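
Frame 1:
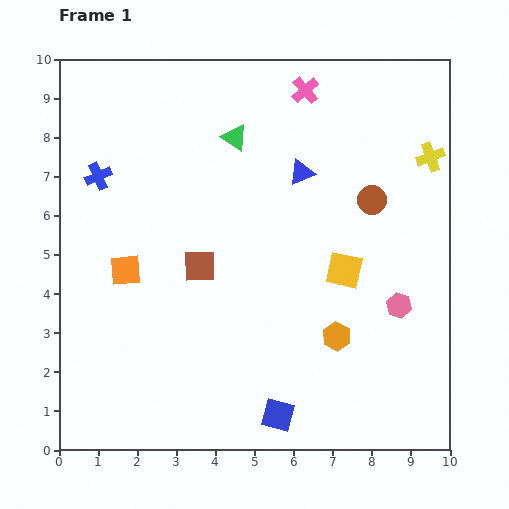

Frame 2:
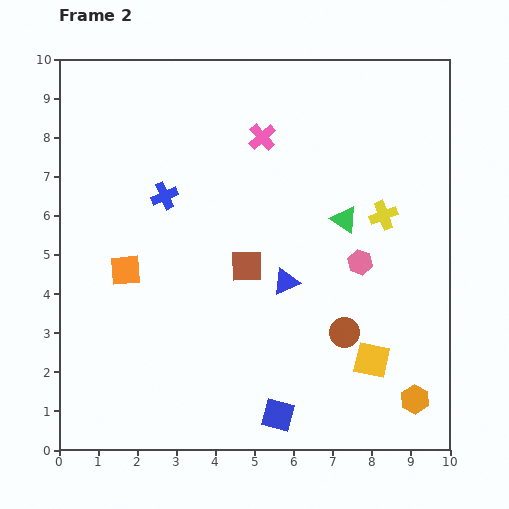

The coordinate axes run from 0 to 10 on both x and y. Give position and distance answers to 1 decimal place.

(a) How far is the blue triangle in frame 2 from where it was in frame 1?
2.8

The blue triangle moved from (6.2, 7.1) to (5.8, 4.3), a distance of √(0.4² + 2.8²) ≈ 2.8.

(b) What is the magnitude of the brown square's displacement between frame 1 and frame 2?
1.2

The brown square moved from (3.6, 4.7) to (4.8, 4.7), a distance of √(1.2² + 0.0²) ≈ 1.2.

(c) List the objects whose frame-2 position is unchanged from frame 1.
the blue square, the orange square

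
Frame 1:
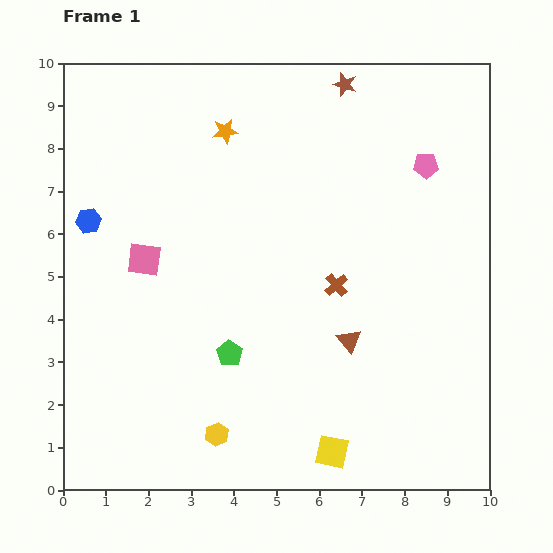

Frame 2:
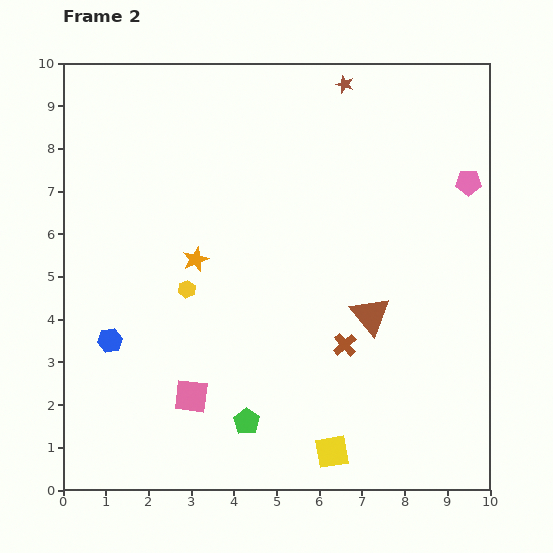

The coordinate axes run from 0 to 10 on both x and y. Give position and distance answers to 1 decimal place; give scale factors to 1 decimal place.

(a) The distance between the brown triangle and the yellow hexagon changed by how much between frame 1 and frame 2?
+0.5

Distance in frame 1: 3.8. Distance in frame 2: 4.3.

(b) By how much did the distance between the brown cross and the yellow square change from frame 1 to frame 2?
-1.4

Distance in frame 1: 3.9. Distance in frame 2: 2.5.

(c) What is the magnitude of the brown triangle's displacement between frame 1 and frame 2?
0.8

The brown triangle moved from (6.7, 3.5) to (7.2, 4.1), a distance of √(0.5² + 0.6²) ≈ 0.8.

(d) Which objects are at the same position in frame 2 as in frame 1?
the brown star, the yellow square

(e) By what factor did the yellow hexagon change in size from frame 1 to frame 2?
0.7×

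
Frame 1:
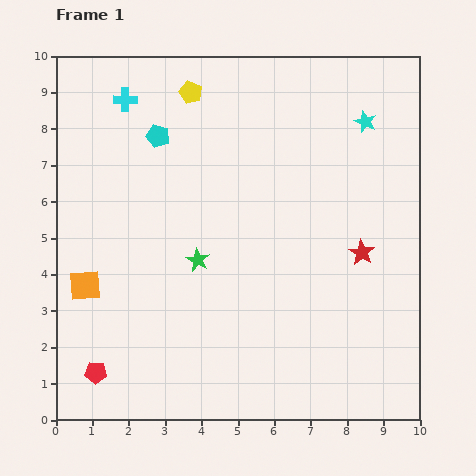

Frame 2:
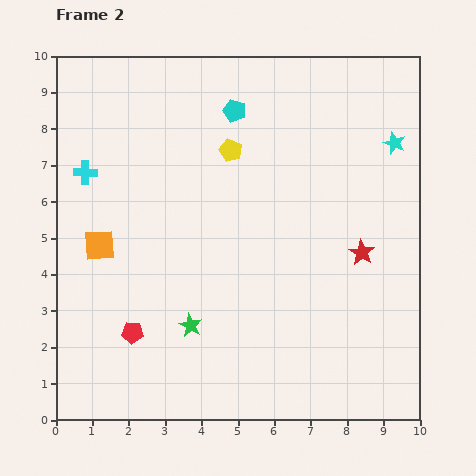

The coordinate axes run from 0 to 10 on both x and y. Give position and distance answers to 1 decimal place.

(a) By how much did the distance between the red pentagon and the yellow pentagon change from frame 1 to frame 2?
-2.4

Distance in frame 1: 8.1. Distance in frame 2: 5.7.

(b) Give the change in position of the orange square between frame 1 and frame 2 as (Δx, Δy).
(0.4, 1.1)

The orange square was at (0.8, 3.7) in frame 1 and (1.2, 4.8) in frame 2.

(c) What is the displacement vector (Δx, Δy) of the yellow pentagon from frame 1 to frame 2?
(1.1, -1.6)

The yellow pentagon was at (3.7, 9.0) in frame 1 and (4.8, 7.4) in frame 2.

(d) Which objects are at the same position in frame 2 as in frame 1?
the red star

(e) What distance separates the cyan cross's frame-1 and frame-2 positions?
2.3

The cyan cross moved from (1.9, 8.8) to (0.8, 6.8), a distance of √(1.1² + 2.0²) ≈ 2.3.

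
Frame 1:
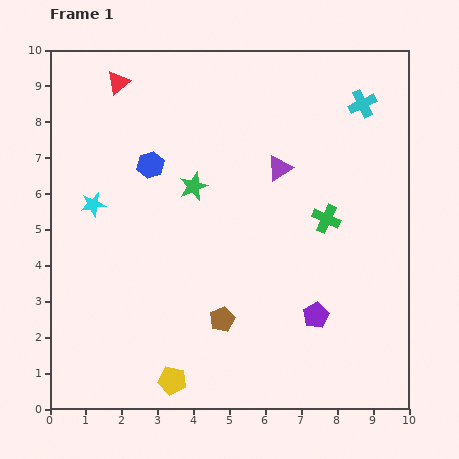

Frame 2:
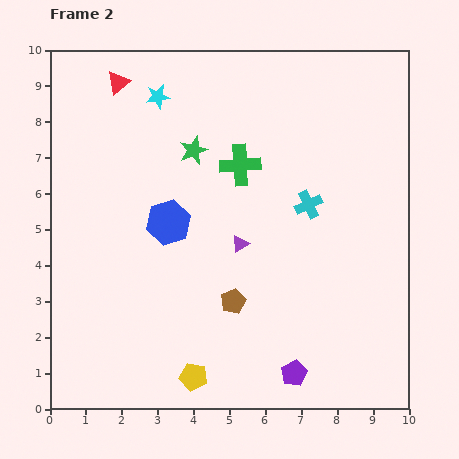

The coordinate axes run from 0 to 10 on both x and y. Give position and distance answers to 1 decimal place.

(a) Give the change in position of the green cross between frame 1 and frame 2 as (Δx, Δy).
(-2.4, 1.5)

The green cross was at (7.7, 5.3) in frame 1 and (5.3, 6.8) in frame 2.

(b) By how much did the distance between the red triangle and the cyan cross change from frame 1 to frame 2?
-0.5

Distance in frame 1: 6.8. Distance in frame 2: 6.3.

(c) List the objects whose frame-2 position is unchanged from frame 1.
the red triangle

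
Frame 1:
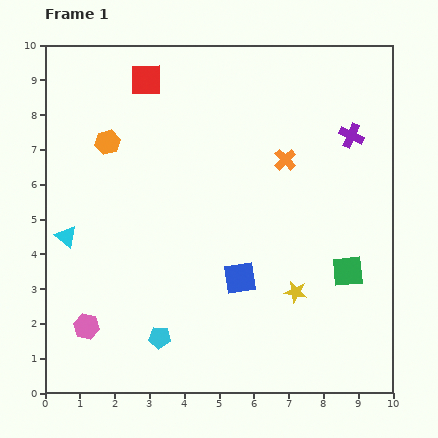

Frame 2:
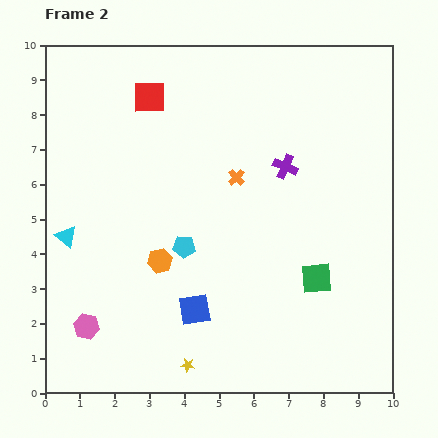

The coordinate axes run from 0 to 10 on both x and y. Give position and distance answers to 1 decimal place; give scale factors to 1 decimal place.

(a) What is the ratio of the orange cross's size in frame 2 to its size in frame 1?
0.8×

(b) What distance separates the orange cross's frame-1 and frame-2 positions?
1.5

The orange cross moved from (6.9, 6.7) to (5.5, 6.2), a distance of √(1.4² + 0.5²) ≈ 1.5.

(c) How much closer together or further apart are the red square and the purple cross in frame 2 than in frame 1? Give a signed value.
-1.7

Distance in frame 1: 6.1. Distance in frame 2: 4.4.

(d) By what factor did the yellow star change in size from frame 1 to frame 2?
0.6×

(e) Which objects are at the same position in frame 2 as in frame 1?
the pink hexagon, the cyan triangle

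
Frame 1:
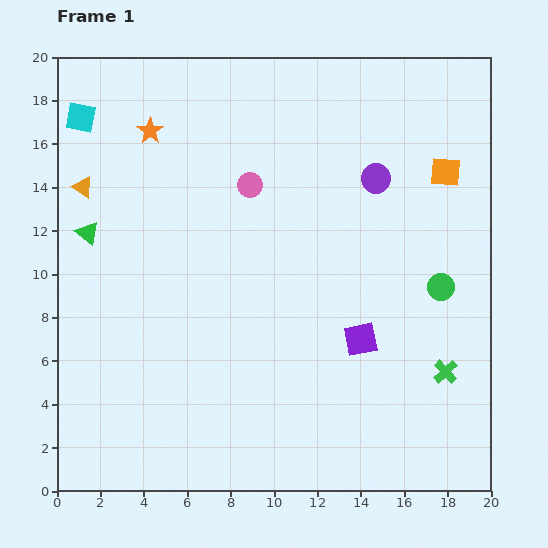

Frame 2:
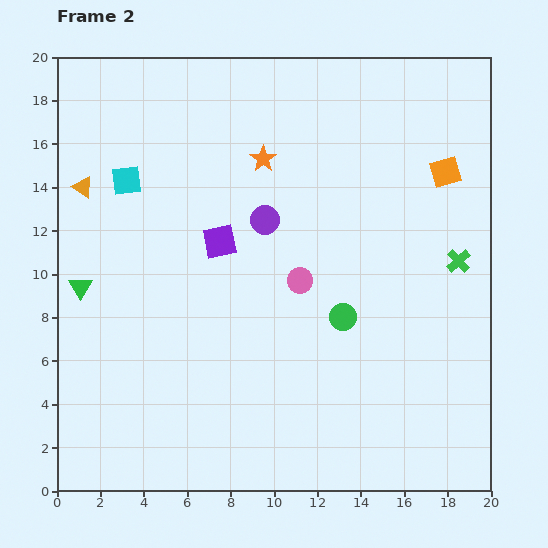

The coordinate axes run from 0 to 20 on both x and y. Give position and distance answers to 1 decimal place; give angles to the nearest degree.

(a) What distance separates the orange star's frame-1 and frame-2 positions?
5.4

The orange star moved from (4.3, 16.6) to (9.5, 15.3), a distance of √(5.2² + 1.3²) ≈ 5.4.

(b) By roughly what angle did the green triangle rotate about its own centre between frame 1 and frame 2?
21° clockwise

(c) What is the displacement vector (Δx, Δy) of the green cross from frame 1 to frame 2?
(0.6, 5.1)

The green cross was at (17.9, 5.5) in frame 1 and (18.5, 10.6) in frame 2.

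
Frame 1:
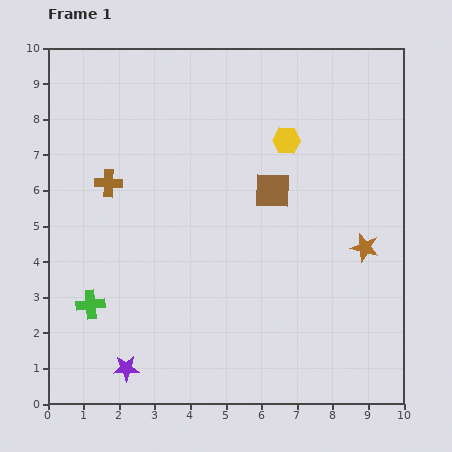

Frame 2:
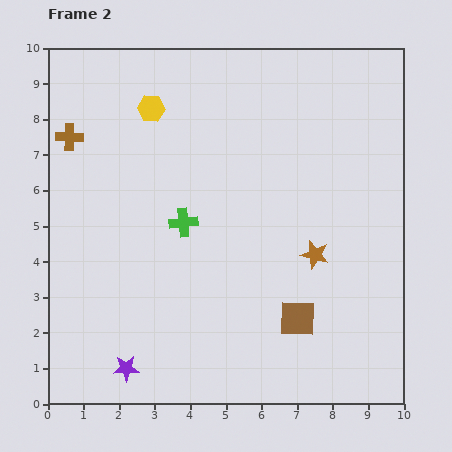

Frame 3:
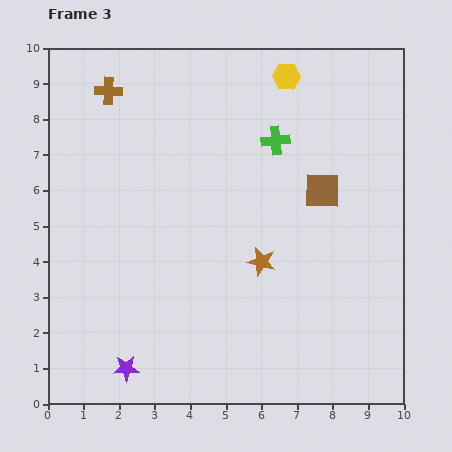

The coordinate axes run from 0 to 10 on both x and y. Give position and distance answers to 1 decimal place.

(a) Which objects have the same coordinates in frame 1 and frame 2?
the purple star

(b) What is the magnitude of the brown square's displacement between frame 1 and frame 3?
1.4

The brown square moved from (6.3, 6.0) to (7.7, 6.0), a distance of √(1.4² + 0.0²) ≈ 1.4.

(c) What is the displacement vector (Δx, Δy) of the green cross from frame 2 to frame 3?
(2.6, 2.3)

The green cross was at (3.8, 5.1) in frame 2 and (6.4, 7.4) in frame 3.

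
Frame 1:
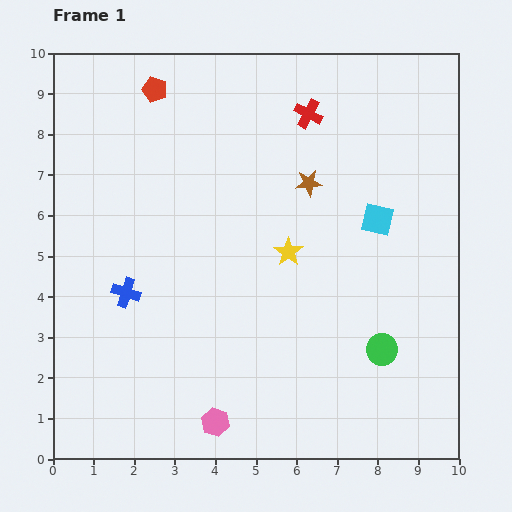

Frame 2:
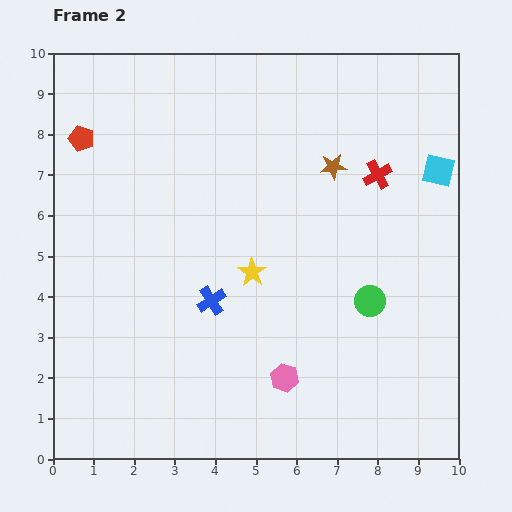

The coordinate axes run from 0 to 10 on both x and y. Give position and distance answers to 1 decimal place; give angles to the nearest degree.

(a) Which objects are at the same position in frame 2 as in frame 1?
none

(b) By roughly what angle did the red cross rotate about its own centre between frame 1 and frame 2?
34° clockwise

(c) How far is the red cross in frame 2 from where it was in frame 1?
2.3

The red cross moved from (6.3, 8.5) to (8.0, 7.0), a distance of √(1.7² + 1.5²) ≈ 2.3.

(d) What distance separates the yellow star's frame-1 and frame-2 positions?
1.0

The yellow star moved from (5.8, 5.1) to (4.9, 4.6), a distance of √(0.9² + 0.5²) ≈ 1.0.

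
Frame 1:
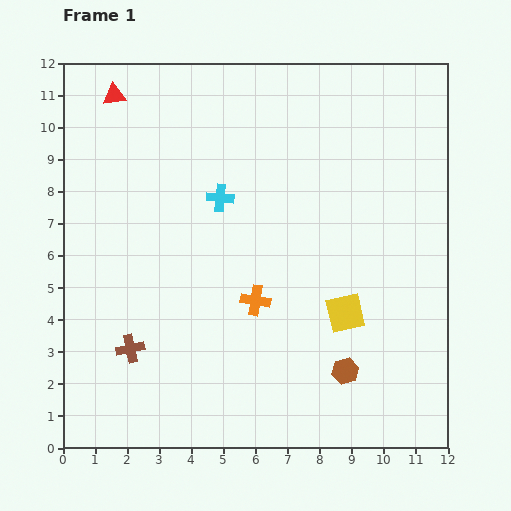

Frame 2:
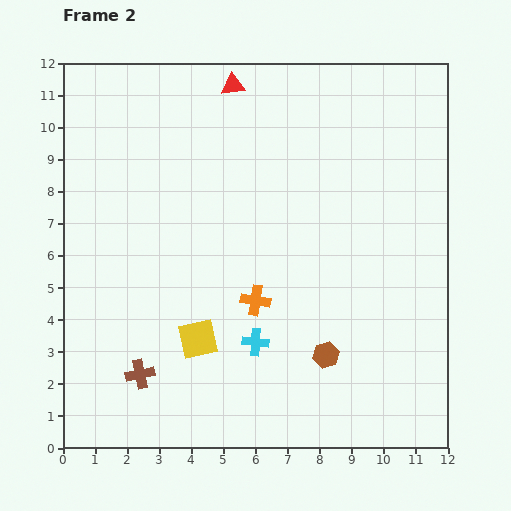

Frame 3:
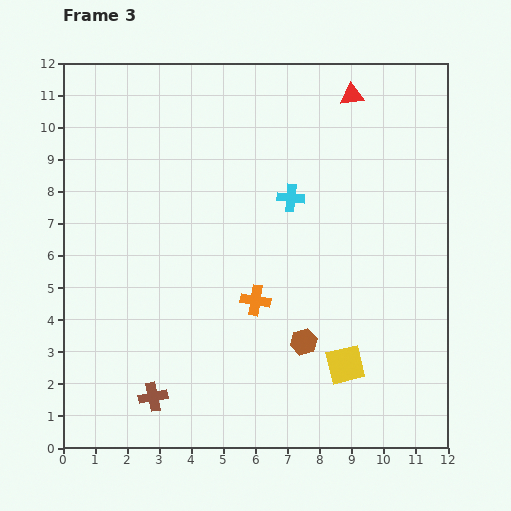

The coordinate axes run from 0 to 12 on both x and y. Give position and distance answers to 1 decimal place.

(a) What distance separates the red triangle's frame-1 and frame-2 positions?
3.7

The red triangle moved from (1.6, 11.0) to (5.3, 11.3), a distance of √(3.7² + 0.3²) ≈ 3.7.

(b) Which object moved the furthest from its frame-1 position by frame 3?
the red triangle

(moved 7.4; next 2.2)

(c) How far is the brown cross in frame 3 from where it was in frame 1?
1.7

The brown cross moved from (2.1, 3.1) to (2.8, 1.6), a distance of √(0.7² + 1.5²) ≈ 1.7.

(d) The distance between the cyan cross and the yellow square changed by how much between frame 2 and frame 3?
+3.7

Distance in frame 2: 1.8. Distance in frame 3: 5.5.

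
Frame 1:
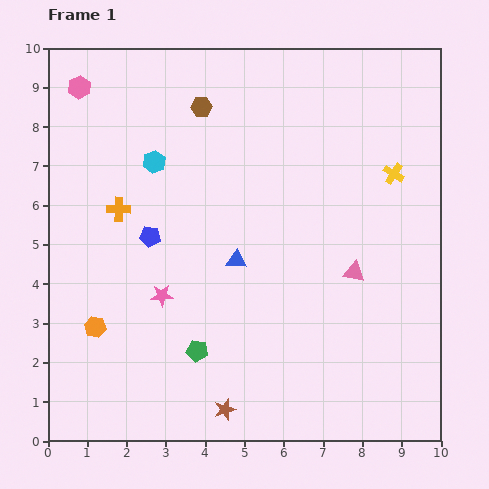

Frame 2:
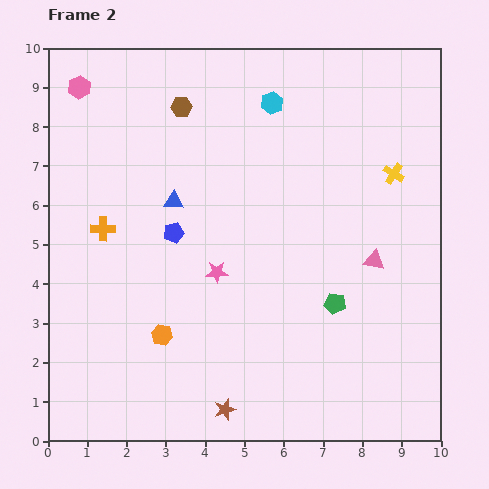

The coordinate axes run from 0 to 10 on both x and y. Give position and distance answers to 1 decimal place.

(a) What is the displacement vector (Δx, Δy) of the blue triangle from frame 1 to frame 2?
(-1.6, 1.5)

The blue triangle was at (4.8, 4.6) in frame 1 and (3.2, 6.1) in frame 2.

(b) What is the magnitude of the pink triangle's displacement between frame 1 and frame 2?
0.6

The pink triangle moved from (7.8, 4.3) to (8.3, 4.6), a distance of √(0.5² + 0.3²) ≈ 0.6.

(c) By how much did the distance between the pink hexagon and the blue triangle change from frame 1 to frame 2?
-2.1

Distance in frame 1: 5.9. Distance in frame 2: 3.8.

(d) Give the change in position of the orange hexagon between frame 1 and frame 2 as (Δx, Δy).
(1.7, -0.2)

The orange hexagon was at (1.2, 2.9) in frame 1 and (2.9, 2.7) in frame 2.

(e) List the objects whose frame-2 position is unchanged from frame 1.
the pink hexagon, the yellow cross, the brown star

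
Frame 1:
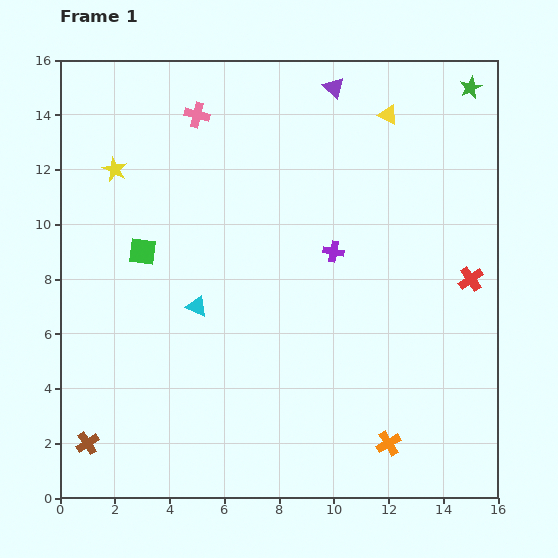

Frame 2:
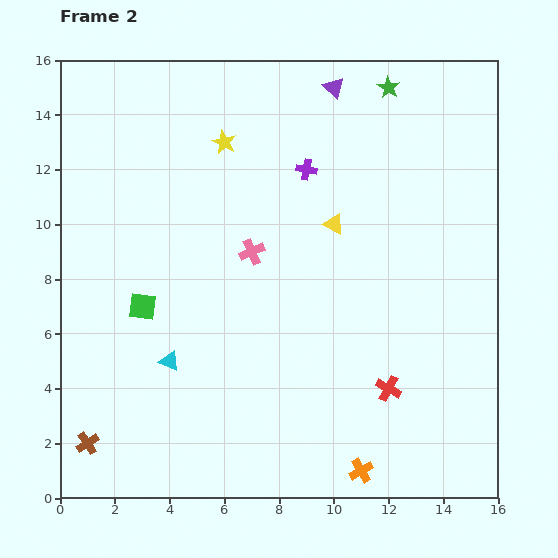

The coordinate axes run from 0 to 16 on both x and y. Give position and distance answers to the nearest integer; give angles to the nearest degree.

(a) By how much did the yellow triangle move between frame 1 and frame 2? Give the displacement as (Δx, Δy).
(-2, -4)

The yellow triangle was at (12, 14) in frame 1 and (10, 10) in frame 2.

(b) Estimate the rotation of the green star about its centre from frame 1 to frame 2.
16° counter-clockwise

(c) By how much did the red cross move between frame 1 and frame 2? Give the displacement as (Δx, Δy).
(-3, -4)

The red cross was at (15, 8) in frame 1 and (12, 4) in frame 2.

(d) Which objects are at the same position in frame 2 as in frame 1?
the purple triangle, the brown cross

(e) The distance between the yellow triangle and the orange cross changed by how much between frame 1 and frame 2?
-3

Distance in frame 1: 12. Distance in frame 2: 9.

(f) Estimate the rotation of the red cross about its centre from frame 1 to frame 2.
27° counter-clockwise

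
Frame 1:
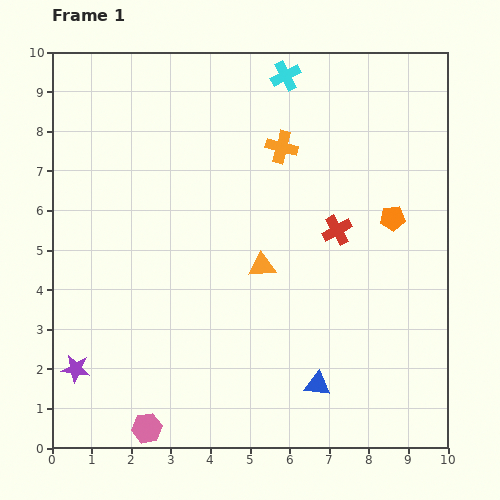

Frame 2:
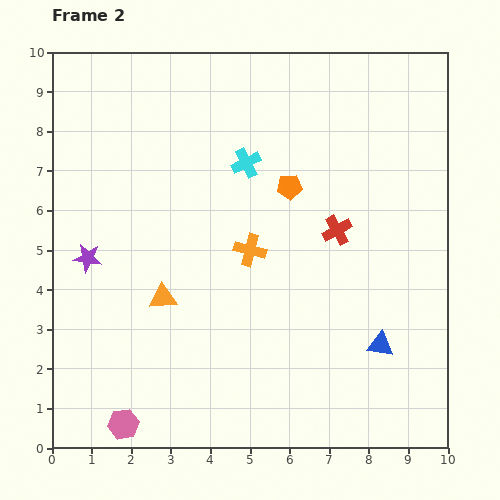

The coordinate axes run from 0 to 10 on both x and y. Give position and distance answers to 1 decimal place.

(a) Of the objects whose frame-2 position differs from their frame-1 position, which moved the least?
the pink hexagon

(moved 0.6)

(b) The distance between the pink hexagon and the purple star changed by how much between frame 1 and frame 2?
+2.0

Distance in frame 1: 2.3. Distance in frame 2: 4.3.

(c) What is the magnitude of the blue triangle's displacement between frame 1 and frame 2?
1.9

The blue triangle moved from (6.7, 1.6) to (8.3, 2.6), a distance of √(1.6² + 1.0²) ≈ 1.9.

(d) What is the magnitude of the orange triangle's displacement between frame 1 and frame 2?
2.6

The orange triangle moved from (5.3, 4.6) to (2.8, 3.8), a distance of √(2.5² + 0.8²) ≈ 2.6.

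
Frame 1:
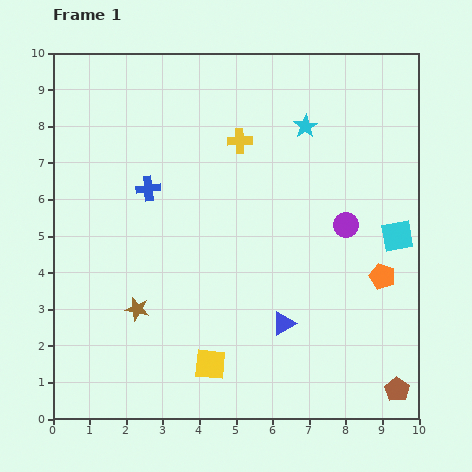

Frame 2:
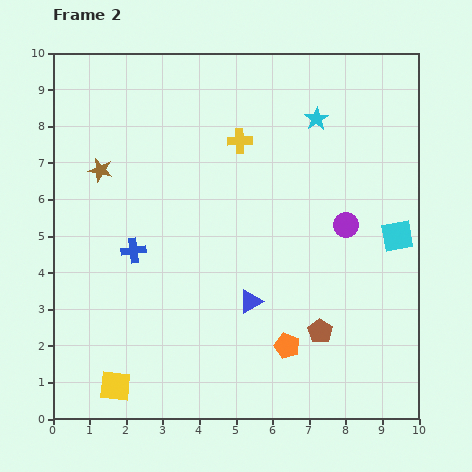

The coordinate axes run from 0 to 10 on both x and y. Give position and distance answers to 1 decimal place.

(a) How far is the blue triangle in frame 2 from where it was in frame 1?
1.1

The blue triangle moved from (6.3, 2.6) to (5.4, 3.2), a distance of √(0.9² + 0.6²) ≈ 1.1.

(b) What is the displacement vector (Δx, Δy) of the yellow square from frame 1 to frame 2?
(-2.6, -0.6)

The yellow square was at (4.3, 1.5) in frame 1 and (1.7, 0.9) in frame 2.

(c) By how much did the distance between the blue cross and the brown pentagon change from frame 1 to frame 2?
-3.1

Distance in frame 1: 8.7. Distance in frame 2: 5.6.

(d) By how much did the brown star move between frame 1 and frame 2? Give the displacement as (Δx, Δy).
(-1.0, 3.8)

The brown star was at (2.3, 3.0) in frame 1 and (1.3, 6.8) in frame 2.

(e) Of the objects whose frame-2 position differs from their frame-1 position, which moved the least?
the cyan star

(moved 0.4)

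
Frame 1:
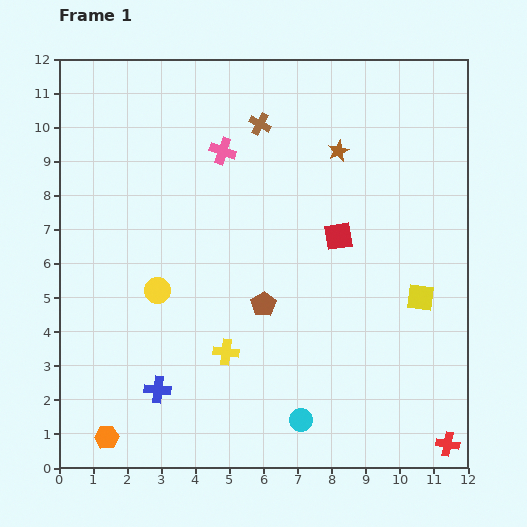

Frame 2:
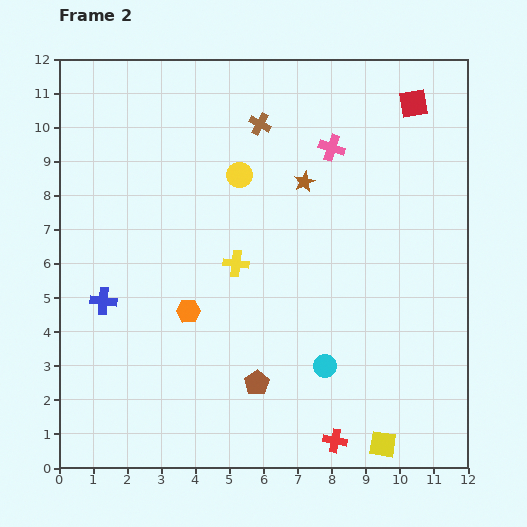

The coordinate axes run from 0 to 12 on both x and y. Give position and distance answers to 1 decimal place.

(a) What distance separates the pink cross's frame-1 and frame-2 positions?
3.2

The pink cross moved from (4.8, 9.3) to (8.0, 9.4), a distance of √(3.2² + 0.1²) ≈ 3.2.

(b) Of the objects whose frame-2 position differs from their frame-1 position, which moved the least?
the brown star

(moved 1.3)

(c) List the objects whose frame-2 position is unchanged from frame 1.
the brown cross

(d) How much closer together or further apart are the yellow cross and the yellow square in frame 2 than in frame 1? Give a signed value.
+0.9

Distance in frame 1: 5.9. Distance in frame 2: 6.8.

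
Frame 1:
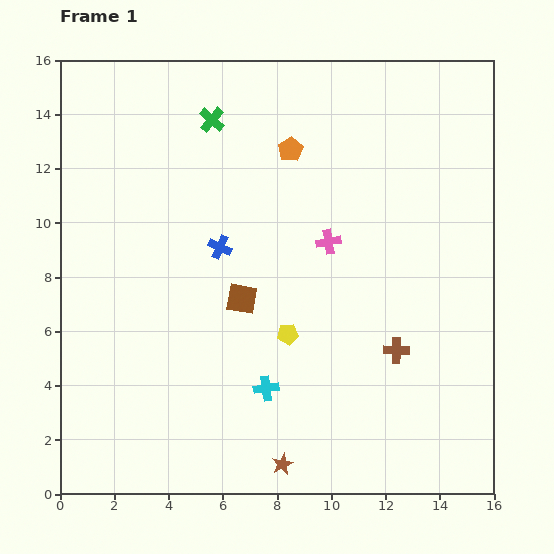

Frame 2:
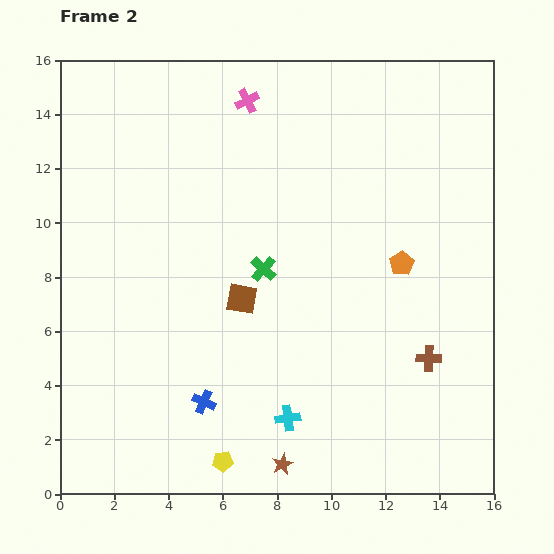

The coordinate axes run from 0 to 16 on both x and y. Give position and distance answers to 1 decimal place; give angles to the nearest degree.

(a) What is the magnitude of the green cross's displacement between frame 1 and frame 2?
5.8

The green cross moved from (5.6, 13.8) to (7.5, 8.3), a distance of √(1.9² + 5.5²) ≈ 5.8.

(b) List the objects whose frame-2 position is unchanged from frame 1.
the brown square, the brown star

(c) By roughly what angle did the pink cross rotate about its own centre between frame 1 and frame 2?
17° counter-clockwise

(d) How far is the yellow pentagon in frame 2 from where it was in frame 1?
5.3

The yellow pentagon moved from (8.4, 5.9) to (6.0, 1.2), a distance of √(2.4² + 4.7²) ≈ 5.3.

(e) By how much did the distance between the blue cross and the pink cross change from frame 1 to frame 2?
+7.2

Distance in frame 1: 4.0. Distance in frame 2: 11.2.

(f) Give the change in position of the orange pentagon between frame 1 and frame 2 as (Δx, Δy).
(4.1, -4.2)

The orange pentagon was at (8.5, 12.7) in frame 1 and (12.6, 8.5) in frame 2.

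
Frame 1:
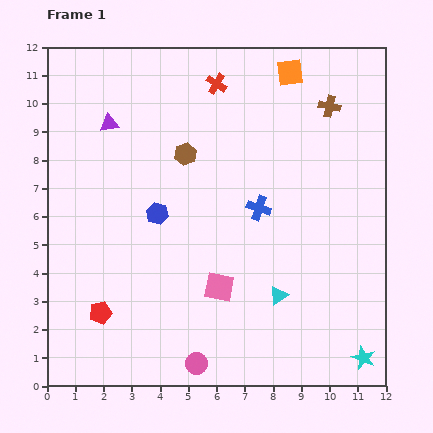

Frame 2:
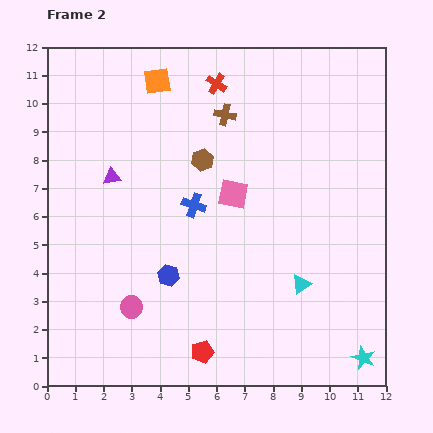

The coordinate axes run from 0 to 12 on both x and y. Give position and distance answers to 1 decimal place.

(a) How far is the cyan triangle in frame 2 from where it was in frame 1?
0.9

The cyan triangle moved from (8.2, 3.2) to (9.0, 3.6), a distance of √(0.8² + 0.4²) ≈ 0.9.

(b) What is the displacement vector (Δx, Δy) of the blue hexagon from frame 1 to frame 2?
(0.4, -2.2)

The blue hexagon was at (3.9, 6.1) in frame 1 and (4.3, 3.9) in frame 2.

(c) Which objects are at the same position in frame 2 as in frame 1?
the red cross, the cyan star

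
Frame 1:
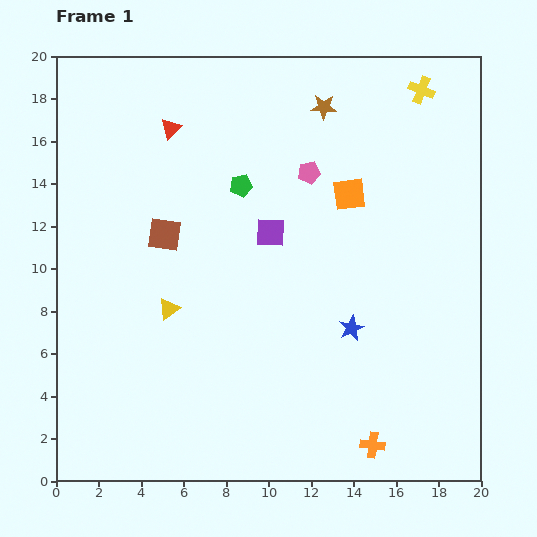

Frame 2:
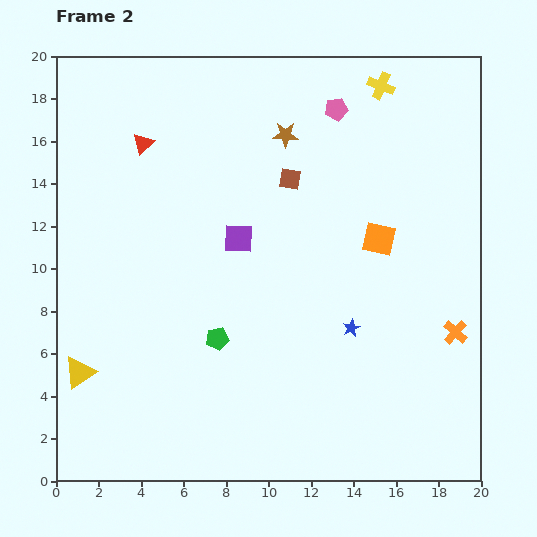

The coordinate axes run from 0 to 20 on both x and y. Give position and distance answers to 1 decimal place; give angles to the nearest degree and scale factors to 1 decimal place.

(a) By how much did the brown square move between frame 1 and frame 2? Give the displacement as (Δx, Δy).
(5.9, 2.6)

The brown square was at (5.1, 11.6) in frame 1 and (11.0, 14.2) in frame 2.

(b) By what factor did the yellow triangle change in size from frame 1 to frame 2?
1.5×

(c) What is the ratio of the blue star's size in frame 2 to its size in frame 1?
0.7×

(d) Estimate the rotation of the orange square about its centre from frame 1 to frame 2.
20° clockwise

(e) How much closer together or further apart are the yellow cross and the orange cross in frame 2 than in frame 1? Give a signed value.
-4.8

Distance in frame 1: 16.9. Distance in frame 2: 12.1.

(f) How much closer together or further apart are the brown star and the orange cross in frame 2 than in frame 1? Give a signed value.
-3.8

Distance in frame 1: 16.1. Distance in frame 2: 12.3.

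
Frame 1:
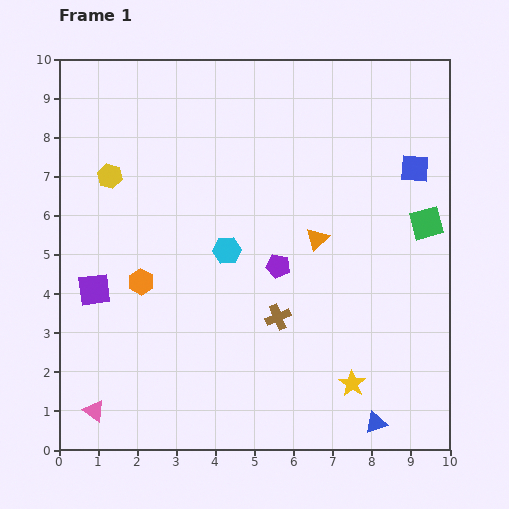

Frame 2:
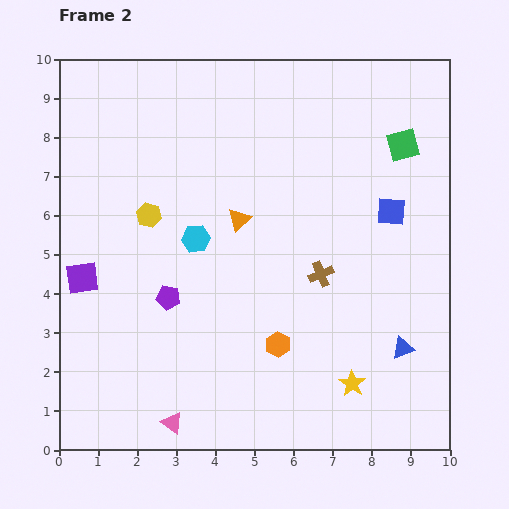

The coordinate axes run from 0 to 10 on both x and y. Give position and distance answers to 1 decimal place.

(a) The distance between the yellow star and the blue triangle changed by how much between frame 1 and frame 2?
+0.4

Distance in frame 1: 1.2. Distance in frame 2: 1.6.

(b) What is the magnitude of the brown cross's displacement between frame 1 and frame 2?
1.6

The brown cross moved from (5.6, 3.4) to (6.7, 4.5), a distance of √(1.1² + 1.1²) ≈ 1.6.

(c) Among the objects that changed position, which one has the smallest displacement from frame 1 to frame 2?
the purple square

(moved 0.4)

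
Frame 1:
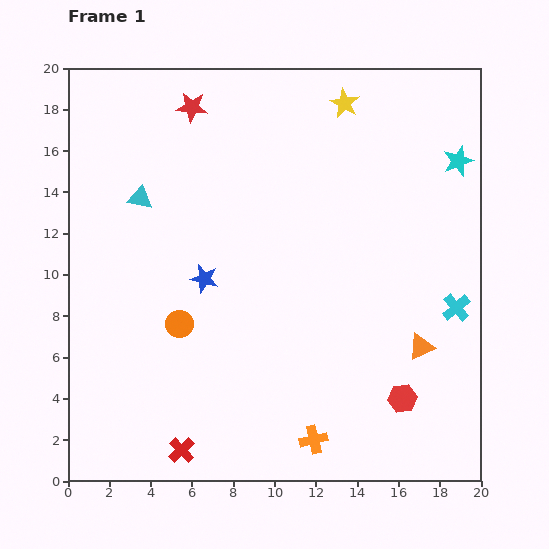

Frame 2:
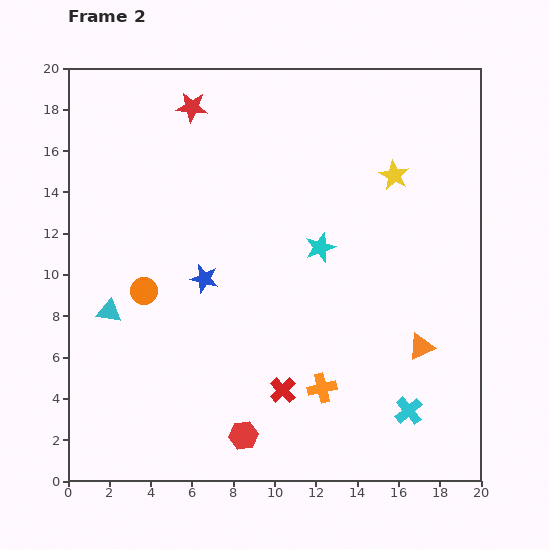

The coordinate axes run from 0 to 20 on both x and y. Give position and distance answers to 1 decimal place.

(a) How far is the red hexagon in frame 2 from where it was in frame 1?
7.9

The red hexagon moved from (16.2, 4.0) to (8.5, 2.2), a distance of √(7.7² + 1.8²) ≈ 7.9.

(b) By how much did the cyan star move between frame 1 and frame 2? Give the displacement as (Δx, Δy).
(-6.7, -4.2)

The cyan star was at (18.9, 15.5) in frame 1 and (12.2, 11.3) in frame 2.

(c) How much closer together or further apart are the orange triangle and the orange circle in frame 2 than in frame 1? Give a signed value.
+1.9

Distance in frame 1: 11.8. Distance in frame 2: 13.7.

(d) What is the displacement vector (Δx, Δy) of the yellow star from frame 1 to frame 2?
(2.4, -3.5)

The yellow star was at (13.4, 18.3) in frame 1 and (15.8, 14.8) in frame 2.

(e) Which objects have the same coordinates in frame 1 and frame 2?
the orange triangle, the blue star, the red star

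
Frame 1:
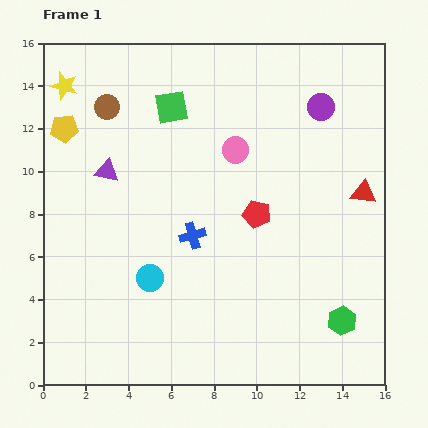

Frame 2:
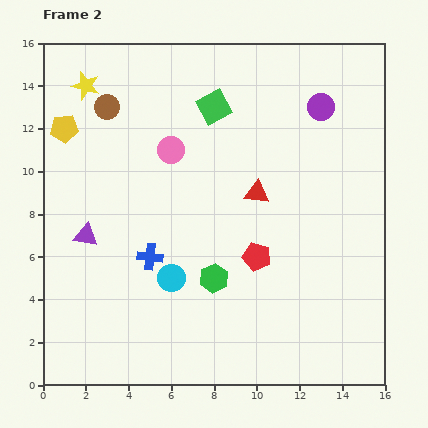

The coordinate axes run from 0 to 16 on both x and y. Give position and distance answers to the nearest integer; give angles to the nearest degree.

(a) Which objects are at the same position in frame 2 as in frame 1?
the purple circle, the brown circle, the yellow pentagon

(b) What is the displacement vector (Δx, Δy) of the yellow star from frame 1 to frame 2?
(1, 0)

The yellow star was at (1, 14) in frame 1 and (2, 14) in frame 2.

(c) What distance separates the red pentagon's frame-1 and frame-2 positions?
2

The red pentagon moved from (10, 8) to (10, 6), a distance of √(0² + 2²) ≈ 2.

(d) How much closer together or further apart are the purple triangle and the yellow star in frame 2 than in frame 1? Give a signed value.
+3

Distance in frame 1: 4. Distance in frame 2: 7.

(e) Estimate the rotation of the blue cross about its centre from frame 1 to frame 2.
22° clockwise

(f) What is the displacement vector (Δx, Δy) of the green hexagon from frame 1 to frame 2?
(-6, 2)

The green hexagon was at (14, 3) in frame 1 and (8, 5) in frame 2.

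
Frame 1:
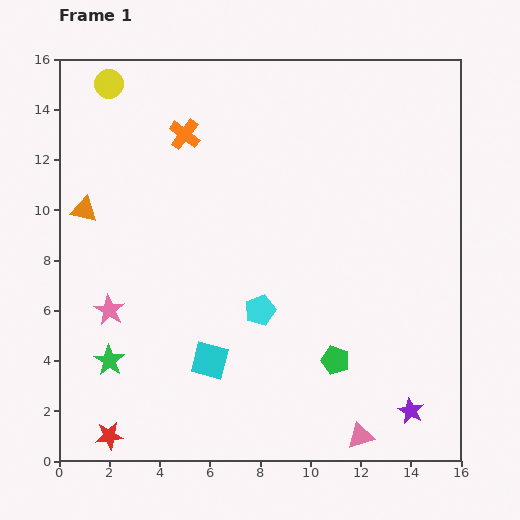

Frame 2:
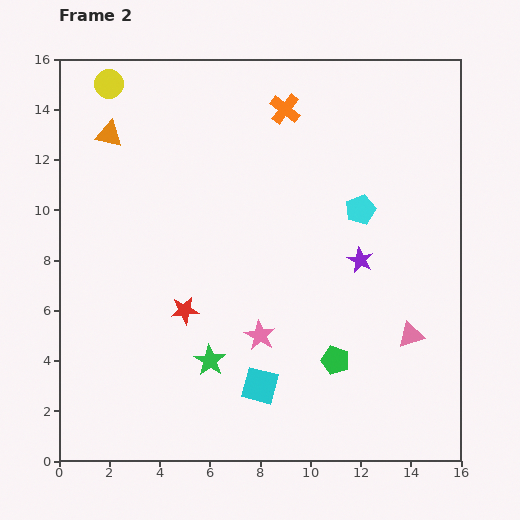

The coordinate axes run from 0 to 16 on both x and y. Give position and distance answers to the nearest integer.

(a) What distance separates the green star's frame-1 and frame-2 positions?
4

The green star moved from (2, 4) to (6, 4), a distance of √(4² + 0²) ≈ 4.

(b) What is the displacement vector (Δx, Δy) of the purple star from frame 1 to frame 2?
(-2, 6)

The purple star was at (14, 2) in frame 1 and (12, 8) in frame 2.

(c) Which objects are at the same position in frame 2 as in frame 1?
the yellow circle, the green pentagon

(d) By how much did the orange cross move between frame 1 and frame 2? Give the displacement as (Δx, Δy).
(4, 1)

The orange cross was at (5, 13) in frame 1 and (9, 14) in frame 2.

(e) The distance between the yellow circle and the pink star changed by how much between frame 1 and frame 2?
+3

Distance in frame 1: 9. Distance in frame 2: 12.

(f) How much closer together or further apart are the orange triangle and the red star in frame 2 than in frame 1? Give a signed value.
-1

Distance in frame 1: 9. Distance in frame 2: 8.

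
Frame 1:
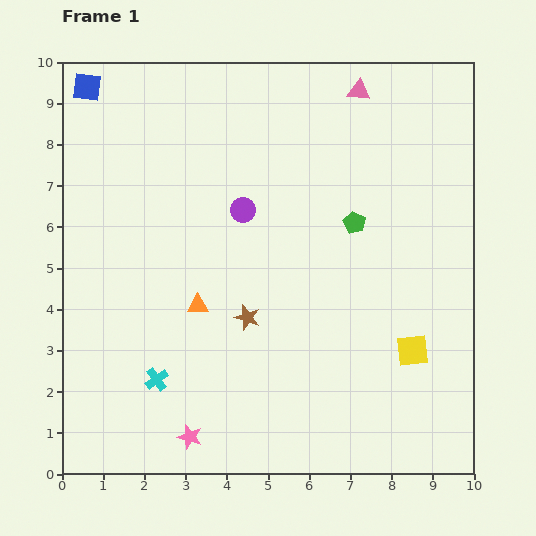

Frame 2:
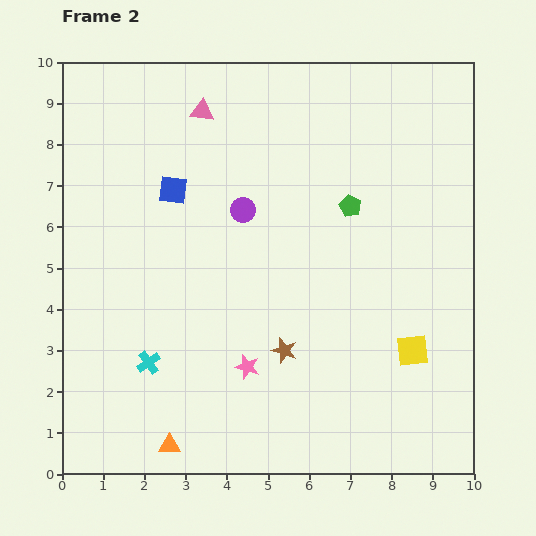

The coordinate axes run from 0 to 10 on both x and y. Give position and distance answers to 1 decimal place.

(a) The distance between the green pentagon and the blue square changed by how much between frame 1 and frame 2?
-3.0

Distance in frame 1: 7.3. Distance in frame 2: 4.3.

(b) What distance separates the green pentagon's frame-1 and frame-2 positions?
0.4

The green pentagon moved from (7.1, 6.1) to (7.0, 6.5), a distance of √(0.1² + 0.4²) ≈ 0.4.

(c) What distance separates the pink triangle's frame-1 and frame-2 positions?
3.8

The pink triangle moved from (7.2, 9.3) to (3.4, 8.8), a distance of √(3.8² + 0.5²) ≈ 3.8.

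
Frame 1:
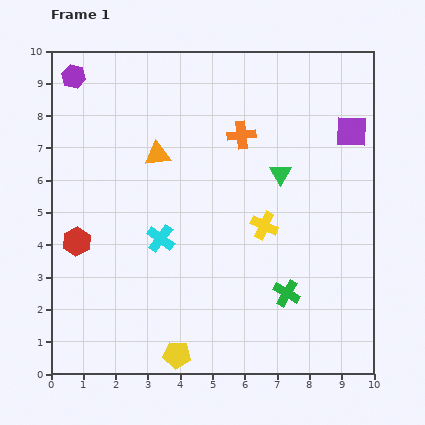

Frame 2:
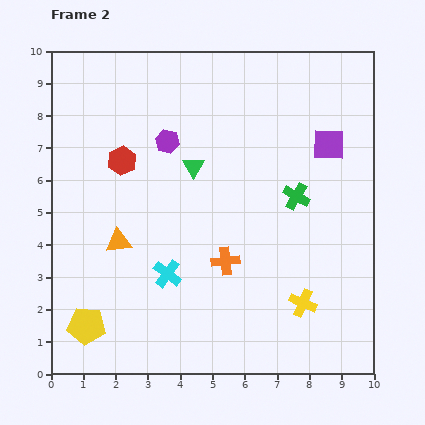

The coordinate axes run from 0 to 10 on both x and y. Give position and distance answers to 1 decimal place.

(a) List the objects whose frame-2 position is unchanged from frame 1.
none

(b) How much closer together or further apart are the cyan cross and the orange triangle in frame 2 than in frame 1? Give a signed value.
-0.8

Distance in frame 1: 2.6. Distance in frame 2: 1.8.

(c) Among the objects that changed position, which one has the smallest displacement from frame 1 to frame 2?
the purple square

(moved 0.8)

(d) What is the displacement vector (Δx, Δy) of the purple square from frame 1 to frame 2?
(-0.7, -0.4)

The purple square was at (9.3, 7.5) in frame 1 and (8.6, 7.1) in frame 2.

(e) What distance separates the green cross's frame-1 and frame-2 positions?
3.0

The green cross moved from (7.3, 2.5) to (7.6, 5.5), a distance of √(0.3² + 3.0²) ≈ 3.0.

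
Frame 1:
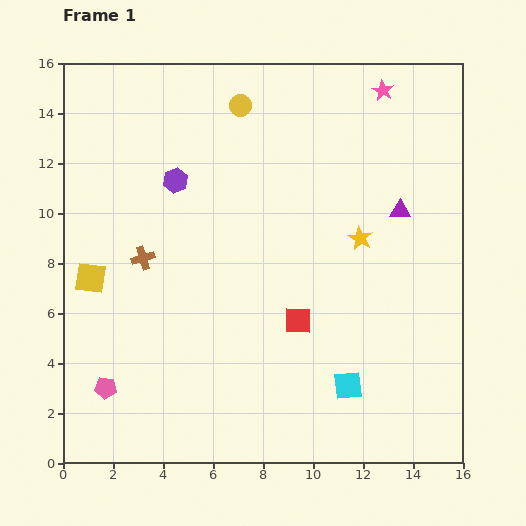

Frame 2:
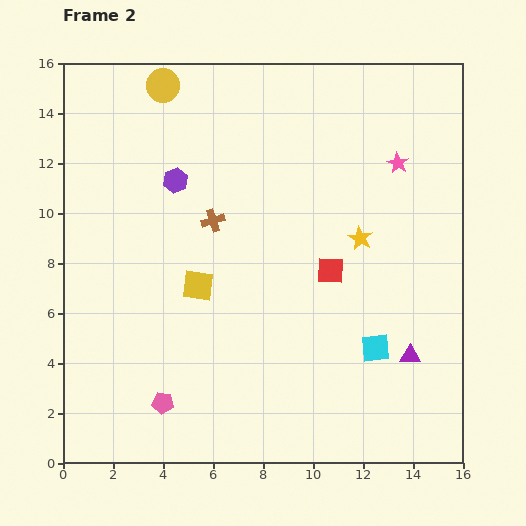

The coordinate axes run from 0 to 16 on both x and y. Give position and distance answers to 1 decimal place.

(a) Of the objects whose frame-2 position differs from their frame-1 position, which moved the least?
the cyan square

(moved 1.9)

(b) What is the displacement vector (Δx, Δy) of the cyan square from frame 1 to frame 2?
(1.1, 1.5)

The cyan square was at (11.4, 3.1) in frame 1 and (12.5, 4.6) in frame 2.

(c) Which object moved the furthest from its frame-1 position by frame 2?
the purple triangle

(moved 5.8; next 4.3)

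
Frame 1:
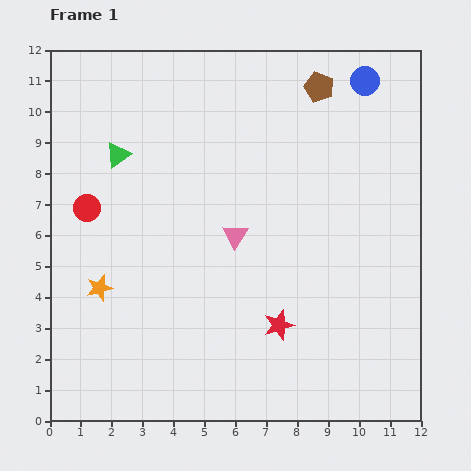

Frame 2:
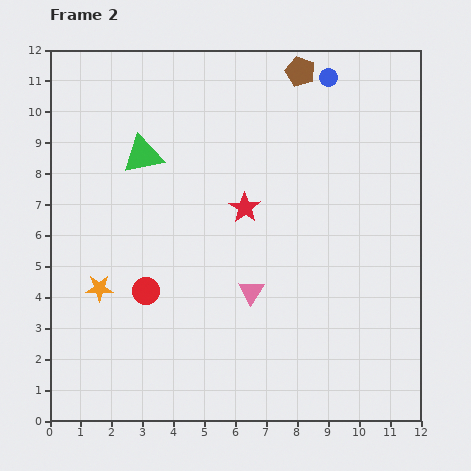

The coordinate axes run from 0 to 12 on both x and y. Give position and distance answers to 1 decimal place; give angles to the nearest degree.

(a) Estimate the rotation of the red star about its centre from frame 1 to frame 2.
20° counter-clockwise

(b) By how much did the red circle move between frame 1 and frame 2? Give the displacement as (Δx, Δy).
(1.9, -2.7)

The red circle was at (1.2, 6.9) in frame 1 and (3.1, 4.2) in frame 2.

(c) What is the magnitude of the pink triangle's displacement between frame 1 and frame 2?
1.9

The pink triangle moved from (6.0, 6.0) to (6.5, 4.2), a distance of √(0.5² + 1.8²) ≈ 1.9.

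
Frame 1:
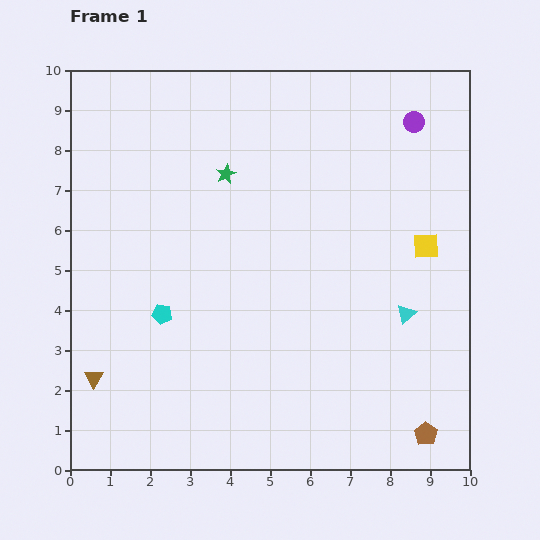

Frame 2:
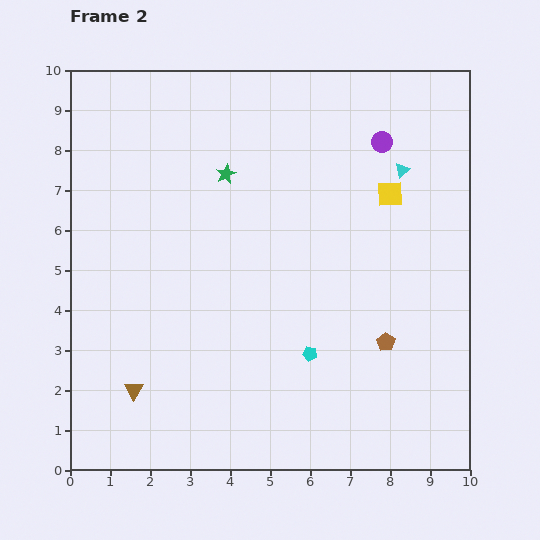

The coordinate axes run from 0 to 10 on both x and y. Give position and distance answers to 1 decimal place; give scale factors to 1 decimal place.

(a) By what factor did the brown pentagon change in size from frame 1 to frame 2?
0.8×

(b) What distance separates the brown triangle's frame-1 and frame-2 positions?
1.0

The brown triangle moved from (0.6, 2.3) to (1.6, 2.0), a distance of √(1.0² + 0.3²) ≈ 1.0.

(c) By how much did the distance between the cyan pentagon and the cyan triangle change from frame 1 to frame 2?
-1.0

Distance in frame 1: 6.1. Distance in frame 2: 5.1.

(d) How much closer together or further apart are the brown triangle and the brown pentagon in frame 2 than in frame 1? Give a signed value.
-2.0

Distance in frame 1: 8.4. Distance in frame 2: 6.4.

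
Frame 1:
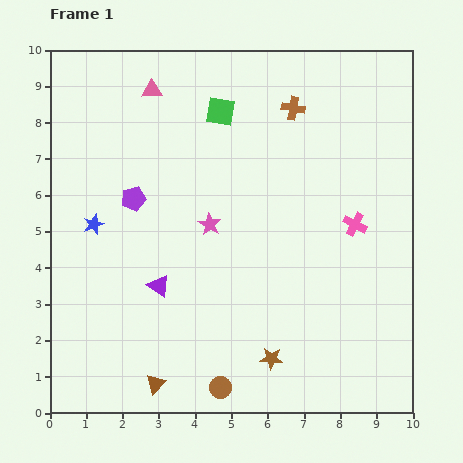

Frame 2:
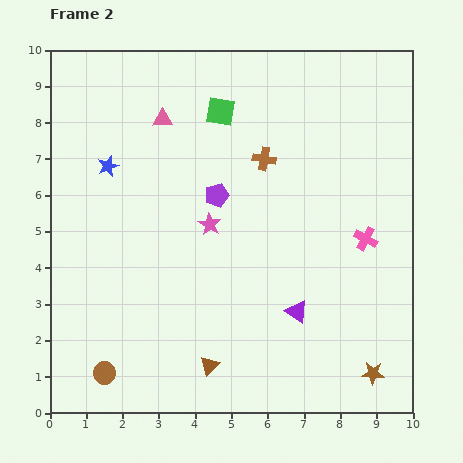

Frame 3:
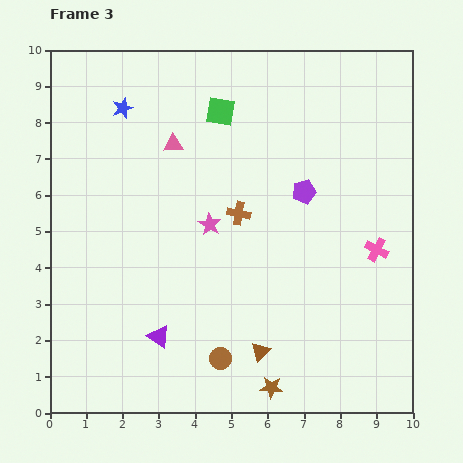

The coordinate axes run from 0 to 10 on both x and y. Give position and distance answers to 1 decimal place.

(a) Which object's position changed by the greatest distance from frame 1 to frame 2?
the purple triangle

(moved 3.9; next 3.2)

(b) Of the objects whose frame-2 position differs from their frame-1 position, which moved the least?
the pink cross

(moved 0.5)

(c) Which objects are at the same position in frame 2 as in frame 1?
the green square, the pink star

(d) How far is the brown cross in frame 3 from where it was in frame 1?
3.3

The brown cross moved from (6.7, 8.4) to (5.2, 5.5), a distance of √(1.5² + 2.9²) ≈ 3.3.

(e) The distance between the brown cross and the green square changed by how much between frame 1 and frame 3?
+0.8

Distance in frame 1: 2.0. Distance in frame 3: 2.8.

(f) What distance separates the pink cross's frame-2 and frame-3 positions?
0.4

The pink cross moved from (8.7, 4.8) to (9.0, 4.5), a distance of √(0.3² + 0.3²) ≈ 0.4.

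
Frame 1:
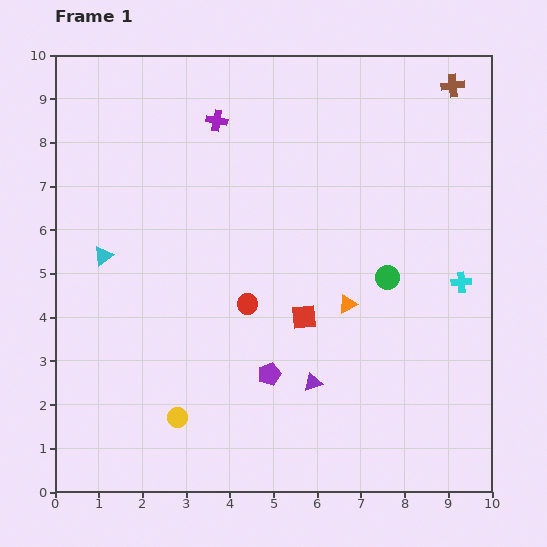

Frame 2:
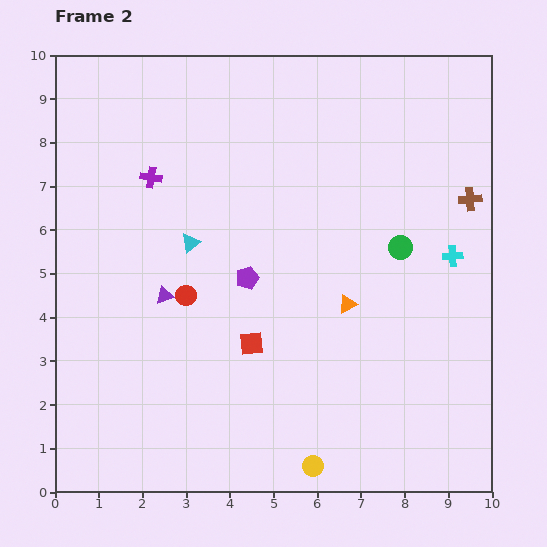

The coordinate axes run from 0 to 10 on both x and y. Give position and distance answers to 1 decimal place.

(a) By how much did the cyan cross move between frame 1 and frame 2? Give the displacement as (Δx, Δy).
(-0.2, 0.6)

The cyan cross was at (9.3, 4.8) in frame 1 and (9.1, 5.4) in frame 2.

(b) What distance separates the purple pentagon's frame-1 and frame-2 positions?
2.3

The purple pentagon moved from (4.9, 2.7) to (4.4, 4.9), a distance of √(0.5² + 2.2²) ≈ 2.3.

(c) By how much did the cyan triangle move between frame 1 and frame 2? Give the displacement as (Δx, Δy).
(2.0, 0.3)

The cyan triangle was at (1.1, 5.4) in frame 1 and (3.1, 5.7) in frame 2.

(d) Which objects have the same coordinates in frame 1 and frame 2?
the orange triangle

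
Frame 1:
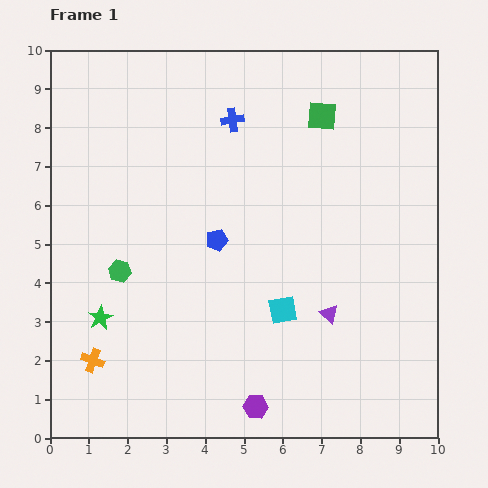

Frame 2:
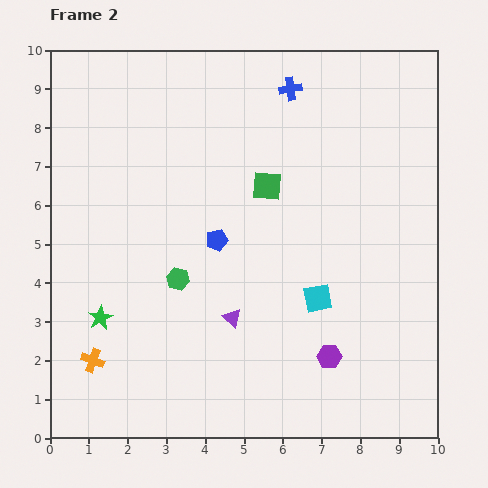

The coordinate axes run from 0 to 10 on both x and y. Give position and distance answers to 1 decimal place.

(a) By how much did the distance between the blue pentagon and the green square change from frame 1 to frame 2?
-2.3

Distance in frame 1: 4.2. Distance in frame 2: 1.9.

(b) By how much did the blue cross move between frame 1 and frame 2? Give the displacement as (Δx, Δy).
(1.5, 0.8)

The blue cross was at (4.7, 8.2) in frame 1 and (6.2, 9.0) in frame 2.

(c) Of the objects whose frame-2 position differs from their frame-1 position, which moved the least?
the cyan square

(moved 0.9)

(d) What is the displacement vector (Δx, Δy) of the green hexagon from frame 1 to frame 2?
(1.5, -0.2)

The green hexagon was at (1.8, 4.3) in frame 1 and (3.3, 4.1) in frame 2.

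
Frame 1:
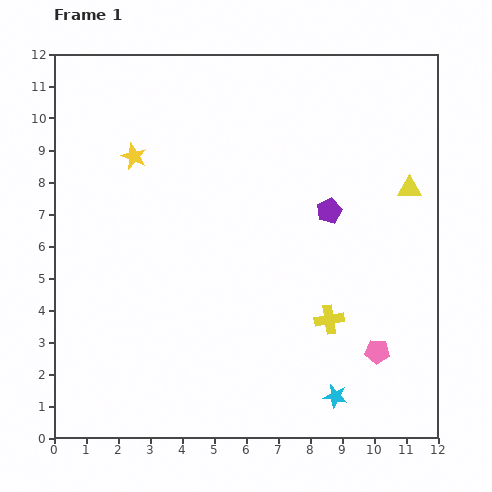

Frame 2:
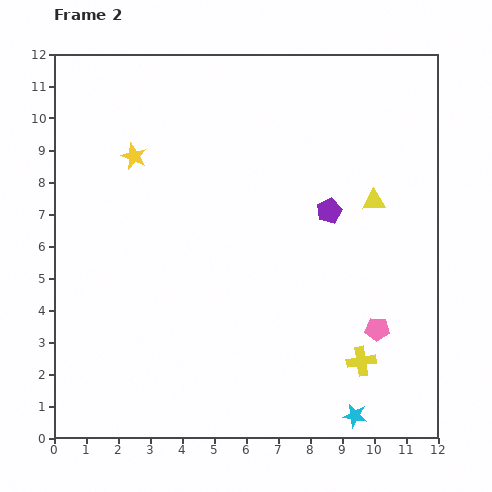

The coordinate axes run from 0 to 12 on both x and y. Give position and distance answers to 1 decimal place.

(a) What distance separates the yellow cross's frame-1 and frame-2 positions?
1.6

The yellow cross moved from (8.6, 3.7) to (9.6, 2.4), a distance of √(1.0² + 1.3²) ≈ 1.6.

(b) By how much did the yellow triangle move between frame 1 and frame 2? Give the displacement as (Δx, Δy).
(-1.1, -0.4)

The yellow triangle was at (11.1, 7.8) in frame 1 and (10.0, 7.4) in frame 2.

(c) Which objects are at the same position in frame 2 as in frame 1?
the yellow star, the purple pentagon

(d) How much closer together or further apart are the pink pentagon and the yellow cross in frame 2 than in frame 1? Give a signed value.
-0.7

Distance in frame 1: 1.8. Distance in frame 2: 1.1.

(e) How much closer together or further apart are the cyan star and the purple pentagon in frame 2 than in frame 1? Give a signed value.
+0.6

Distance in frame 1: 5.8. Distance in frame 2: 6.4.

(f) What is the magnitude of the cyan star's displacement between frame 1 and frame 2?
0.8

The cyan star moved from (8.8, 1.3) to (9.4, 0.7), a distance of √(0.6² + 0.6²) ≈ 0.8.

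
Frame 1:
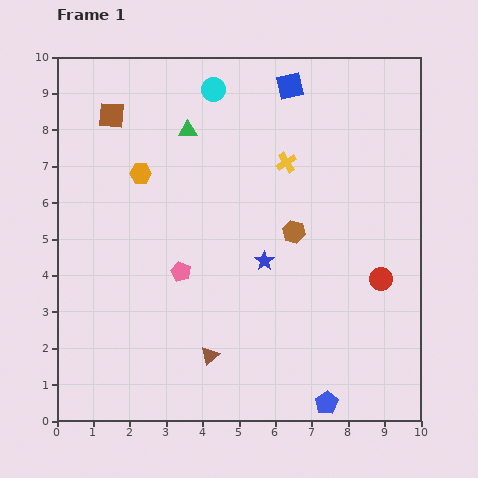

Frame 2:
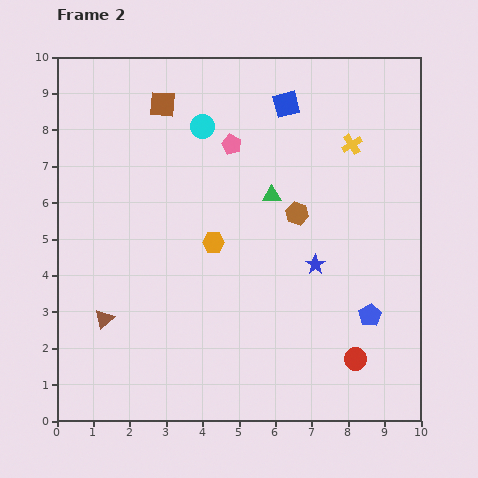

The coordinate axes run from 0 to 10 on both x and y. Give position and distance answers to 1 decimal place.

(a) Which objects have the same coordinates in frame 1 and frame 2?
none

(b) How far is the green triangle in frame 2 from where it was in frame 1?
2.9

The green triangle moved from (3.6, 8.0) to (5.9, 6.2), a distance of √(2.3² + 1.8²) ≈ 2.9.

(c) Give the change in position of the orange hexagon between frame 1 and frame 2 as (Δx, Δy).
(2.0, -1.9)

The orange hexagon was at (2.3, 6.8) in frame 1 and (4.3, 4.9) in frame 2.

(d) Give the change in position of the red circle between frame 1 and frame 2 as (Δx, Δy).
(-0.7, -2.2)

The red circle was at (8.9, 3.9) in frame 1 and (8.2, 1.7) in frame 2.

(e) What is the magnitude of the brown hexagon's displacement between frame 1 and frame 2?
0.5

The brown hexagon moved from (6.5, 5.2) to (6.6, 5.7), a distance of √(0.1² + 0.5²) ≈ 0.5.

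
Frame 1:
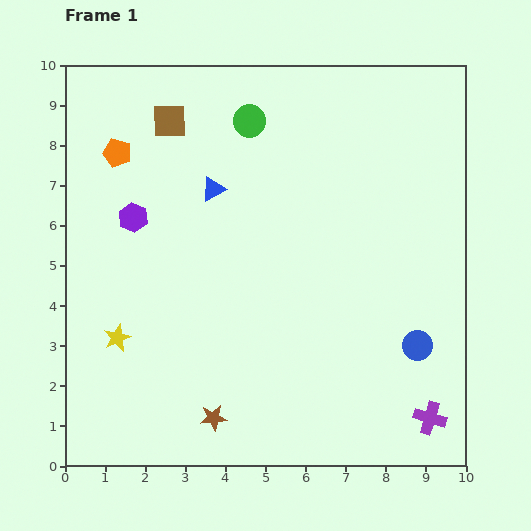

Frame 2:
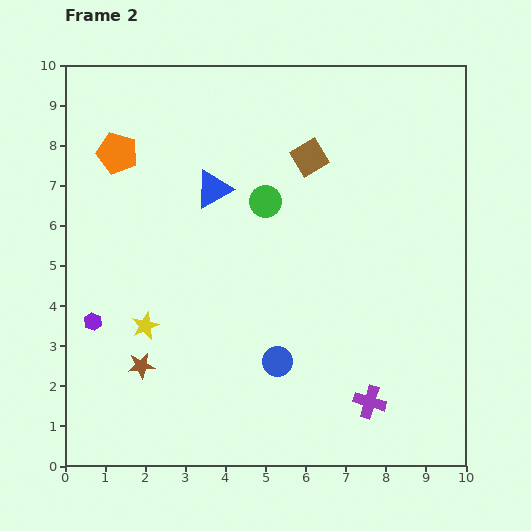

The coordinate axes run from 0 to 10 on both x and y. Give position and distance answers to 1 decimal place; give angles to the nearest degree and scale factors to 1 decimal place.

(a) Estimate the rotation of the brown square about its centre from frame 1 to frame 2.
30° counter-clockwise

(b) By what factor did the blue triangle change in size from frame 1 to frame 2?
1.5×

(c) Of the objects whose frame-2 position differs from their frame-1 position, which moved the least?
the yellow star

(moved 0.8)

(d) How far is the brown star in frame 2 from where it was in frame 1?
2.2

The brown star moved from (3.7, 1.2) to (1.9, 2.5), a distance of √(1.8² + 1.3²) ≈ 2.2.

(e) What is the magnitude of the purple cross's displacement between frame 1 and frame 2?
1.6

The purple cross moved from (9.1, 1.2) to (7.6, 1.6), a distance of √(1.5² + 0.4²) ≈ 1.6.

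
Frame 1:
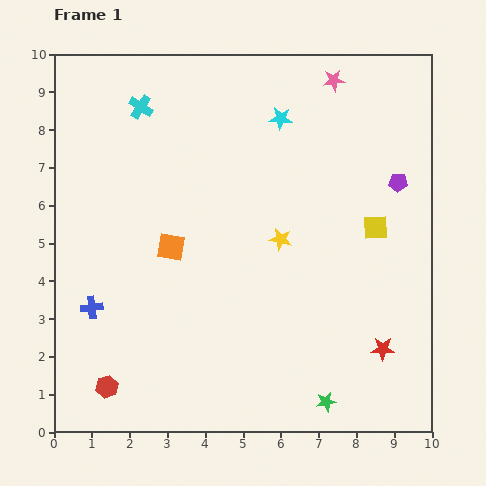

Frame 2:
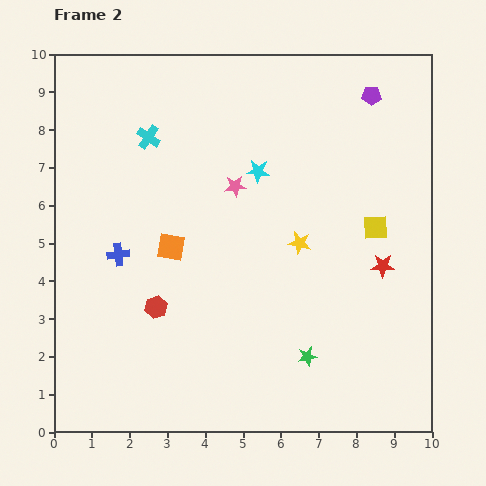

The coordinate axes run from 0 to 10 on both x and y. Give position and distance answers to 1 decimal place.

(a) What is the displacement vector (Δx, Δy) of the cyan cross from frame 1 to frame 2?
(0.2, -0.8)

The cyan cross was at (2.3, 8.6) in frame 1 and (2.5, 7.8) in frame 2.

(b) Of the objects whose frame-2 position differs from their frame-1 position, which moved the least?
the yellow star

(moved 0.5)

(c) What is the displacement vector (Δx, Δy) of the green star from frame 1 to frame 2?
(-0.5, 1.2)

The green star was at (7.2, 0.8) in frame 1 and (6.7, 2.0) in frame 2.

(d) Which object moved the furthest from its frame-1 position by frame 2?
the pink star

(moved 3.8; next 2.5)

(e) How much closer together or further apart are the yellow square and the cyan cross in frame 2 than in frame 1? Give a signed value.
-0.5

Distance in frame 1: 7.0. Distance in frame 2: 6.5.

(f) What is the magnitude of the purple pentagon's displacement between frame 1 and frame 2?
2.4

The purple pentagon moved from (9.1, 6.6) to (8.4, 8.9), a distance of √(0.7² + 2.3²) ≈ 2.4.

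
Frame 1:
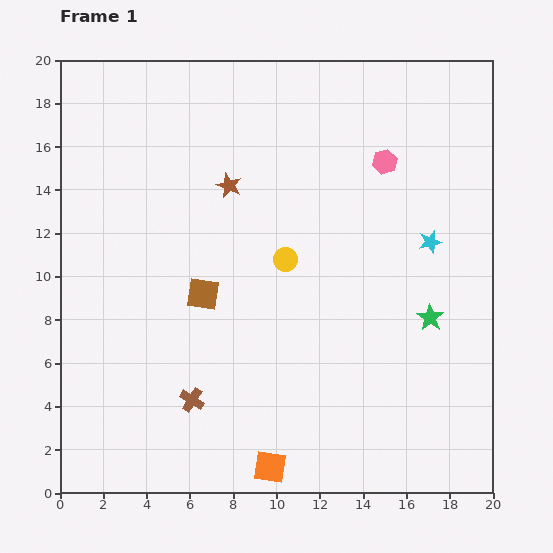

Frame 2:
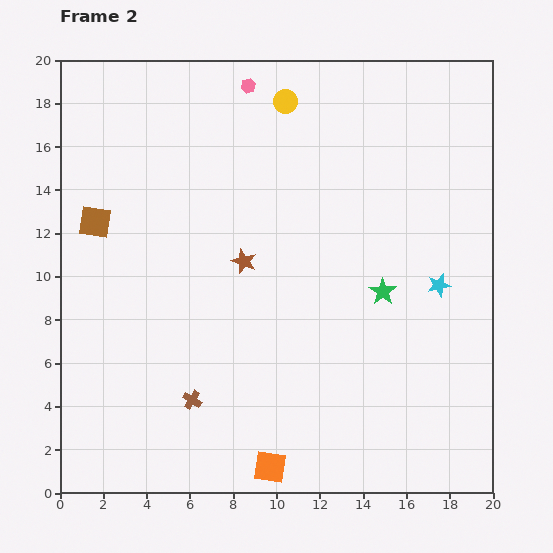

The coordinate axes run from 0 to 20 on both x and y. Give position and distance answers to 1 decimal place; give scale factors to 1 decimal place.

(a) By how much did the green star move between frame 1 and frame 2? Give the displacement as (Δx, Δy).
(-2.2, 1.2)

The green star was at (17.1, 8.1) in frame 1 and (14.9, 9.3) in frame 2.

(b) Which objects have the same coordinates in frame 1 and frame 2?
the orange square, the brown cross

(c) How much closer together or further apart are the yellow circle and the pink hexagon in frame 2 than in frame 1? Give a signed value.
-4.6

Distance in frame 1: 6.4. Distance in frame 2: 1.8.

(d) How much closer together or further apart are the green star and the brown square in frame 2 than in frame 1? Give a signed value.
+3.1

Distance in frame 1: 10.6. Distance in frame 2: 13.7.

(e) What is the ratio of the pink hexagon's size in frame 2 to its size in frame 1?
0.6×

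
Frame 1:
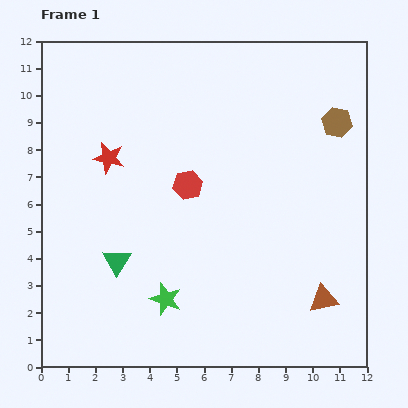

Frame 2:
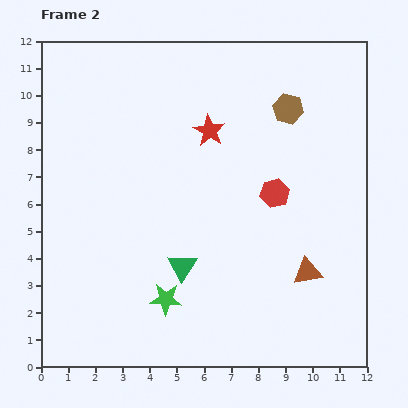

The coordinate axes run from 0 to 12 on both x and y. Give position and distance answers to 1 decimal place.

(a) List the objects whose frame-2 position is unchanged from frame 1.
the green star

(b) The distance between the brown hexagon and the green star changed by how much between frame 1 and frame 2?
-0.8

Distance in frame 1: 9.1. Distance in frame 2: 8.3.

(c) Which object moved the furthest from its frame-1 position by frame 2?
the red star

(moved 3.8; next 3.2)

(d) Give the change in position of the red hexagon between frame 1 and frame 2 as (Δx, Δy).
(3.2, -0.3)

The red hexagon was at (5.4, 6.7) in frame 1 and (8.6, 6.4) in frame 2.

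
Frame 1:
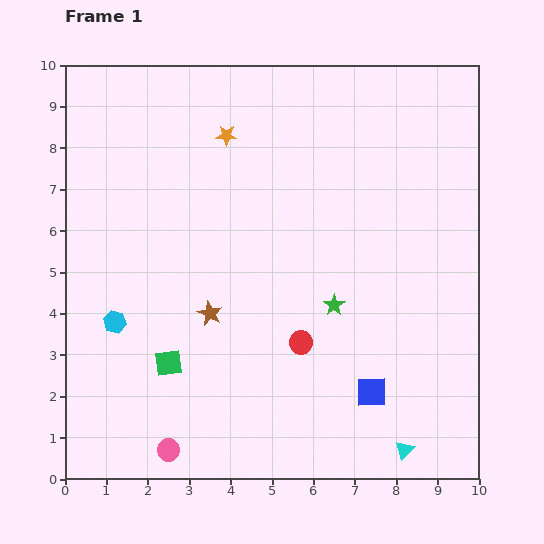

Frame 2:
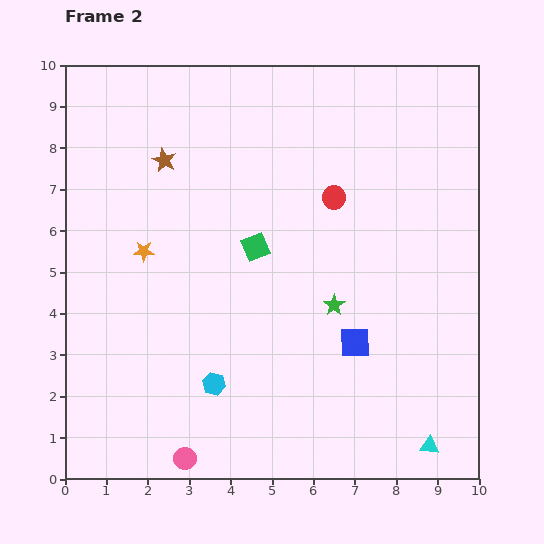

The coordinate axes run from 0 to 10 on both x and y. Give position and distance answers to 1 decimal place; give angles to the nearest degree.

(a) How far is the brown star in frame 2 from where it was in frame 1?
3.9

The brown star moved from (3.5, 4.0) to (2.4, 7.7), a distance of √(1.1² + 3.7²) ≈ 3.9.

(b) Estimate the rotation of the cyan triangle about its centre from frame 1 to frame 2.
51° clockwise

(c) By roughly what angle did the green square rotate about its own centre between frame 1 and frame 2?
15° counter-clockwise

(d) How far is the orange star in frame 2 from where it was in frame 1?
3.4

The orange star moved from (3.9, 8.3) to (1.9, 5.5), a distance of √(2.0² + 2.8²) ≈ 3.4.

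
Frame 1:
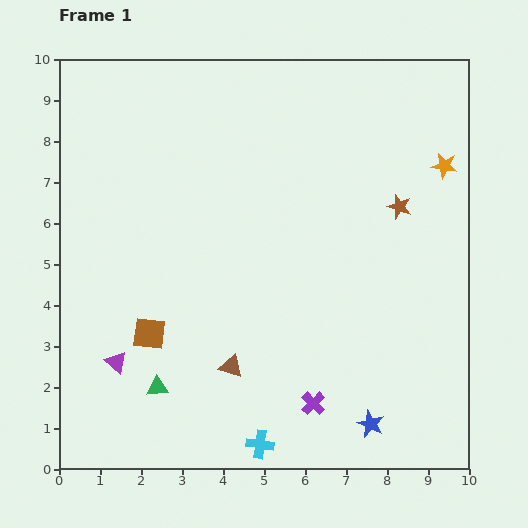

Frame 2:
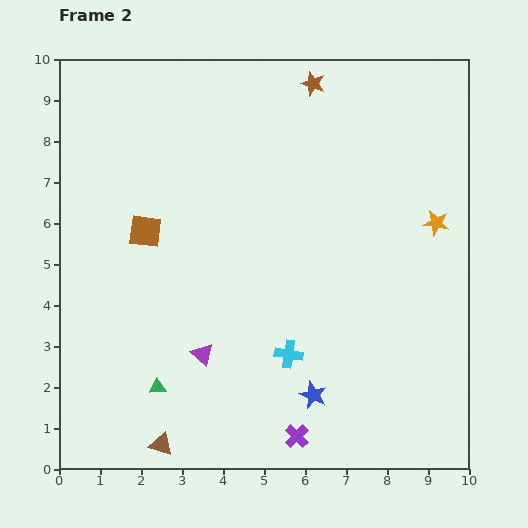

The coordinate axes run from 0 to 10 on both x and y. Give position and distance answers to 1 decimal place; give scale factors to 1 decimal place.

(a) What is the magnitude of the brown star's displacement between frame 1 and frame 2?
3.7

The brown star moved from (8.3, 6.4) to (6.2, 9.4), a distance of √(2.1² + 3.0²) ≈ 3.7.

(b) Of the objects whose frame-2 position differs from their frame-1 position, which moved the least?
the purple cross

(moved 0.9)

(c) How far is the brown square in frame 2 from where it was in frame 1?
2.5

The brown square moved from (2.2, 3.3) to (2.1, 5.8), a distance of √(0.1² + 2.5²) ≈ 2.5.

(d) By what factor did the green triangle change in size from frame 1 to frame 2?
0.8×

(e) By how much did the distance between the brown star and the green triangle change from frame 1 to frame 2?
+0.9

Distance in frame 1: 7.4. Distance in frame 2: 8.3.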